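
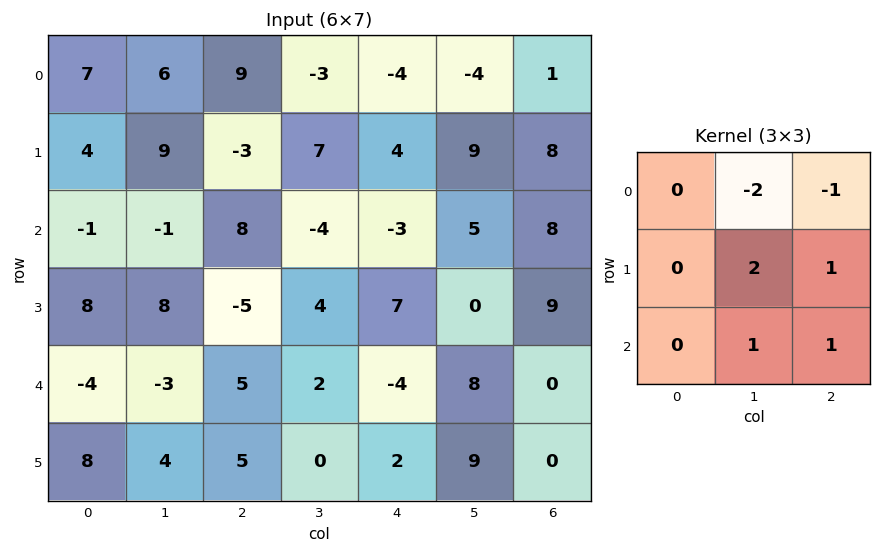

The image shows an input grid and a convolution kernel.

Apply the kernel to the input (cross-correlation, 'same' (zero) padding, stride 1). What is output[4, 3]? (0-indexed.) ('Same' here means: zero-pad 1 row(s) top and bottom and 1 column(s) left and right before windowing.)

-13

The receptive field on the zero-padded input at this output position is [-5 4 7 / 5 2 -4 / 5 0 2]. Elementwise product with the kernel and sum: 4·-2 + 7·-1 + 2·2 + -4·1 + 0·1 + 2·1.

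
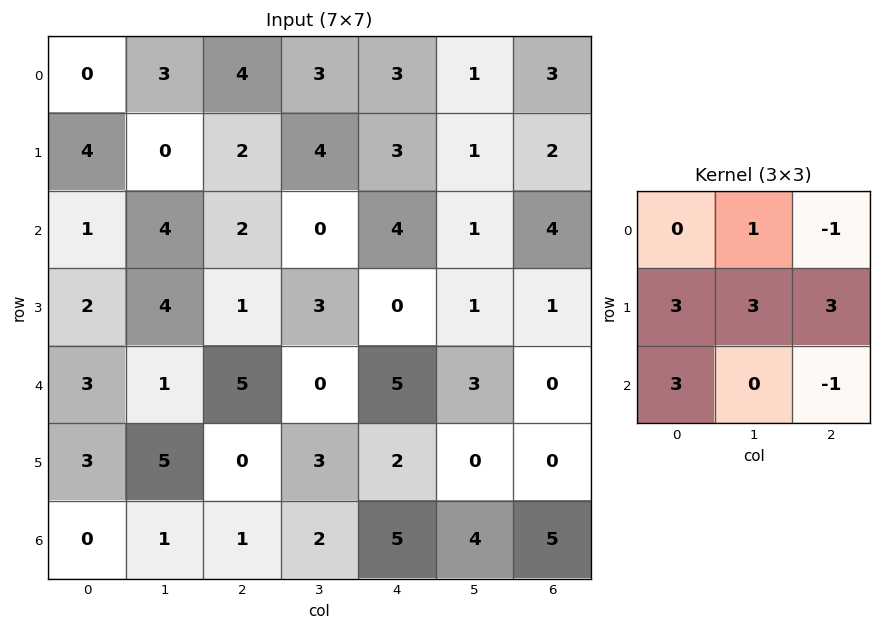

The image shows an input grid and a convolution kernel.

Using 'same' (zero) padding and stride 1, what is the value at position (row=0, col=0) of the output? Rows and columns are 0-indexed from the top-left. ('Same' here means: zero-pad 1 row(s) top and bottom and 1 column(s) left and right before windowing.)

9

The receptive field on the zero-padded input at this output position is [0 0 0 / 0 0 3 / 0 4 0]. Elementwise product with the kernel and sum: 0·1 + 0·-1 + 0·3 + 0·3 + 3·3 + 0·3 + 0·-1.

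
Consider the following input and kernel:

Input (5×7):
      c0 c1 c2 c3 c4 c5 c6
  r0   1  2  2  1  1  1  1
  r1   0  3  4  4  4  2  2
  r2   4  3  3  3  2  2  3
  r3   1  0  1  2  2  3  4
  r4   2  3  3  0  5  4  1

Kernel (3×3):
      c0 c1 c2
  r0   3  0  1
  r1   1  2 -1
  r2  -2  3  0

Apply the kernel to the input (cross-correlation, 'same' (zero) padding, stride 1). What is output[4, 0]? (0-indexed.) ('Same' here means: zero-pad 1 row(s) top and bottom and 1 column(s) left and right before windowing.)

The receptive field on the zero-padded input at this output position is [0 1 0 / 0 2 3 / 0 0 0]. Elementwise product with the kernel and sum: 0·3 + 0·1 + 0·1 + 2·2 + 3·-1 + 0·-2 + 0·3.

1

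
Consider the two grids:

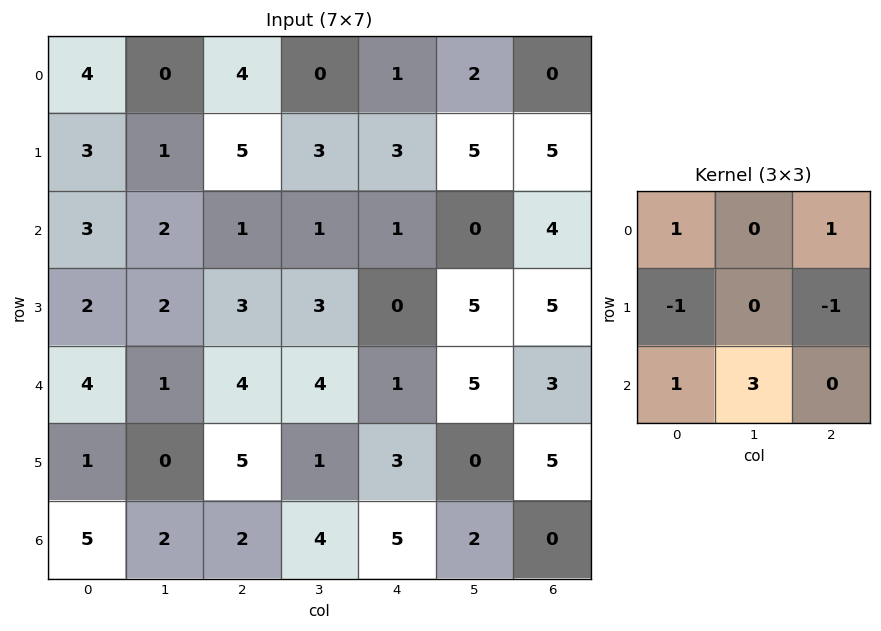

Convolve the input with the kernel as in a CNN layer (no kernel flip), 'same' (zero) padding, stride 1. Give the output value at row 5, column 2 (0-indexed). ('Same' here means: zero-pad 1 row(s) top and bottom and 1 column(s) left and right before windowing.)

The receptive field on the zero-padded input at this output position is [1 4 4 / 0 5 1 / 2 2 4]. Elementwise product with the kernel and sum: 1·1 + 4·1 + 0·-1 + 1·-1 + 2·1 + 2·3.

12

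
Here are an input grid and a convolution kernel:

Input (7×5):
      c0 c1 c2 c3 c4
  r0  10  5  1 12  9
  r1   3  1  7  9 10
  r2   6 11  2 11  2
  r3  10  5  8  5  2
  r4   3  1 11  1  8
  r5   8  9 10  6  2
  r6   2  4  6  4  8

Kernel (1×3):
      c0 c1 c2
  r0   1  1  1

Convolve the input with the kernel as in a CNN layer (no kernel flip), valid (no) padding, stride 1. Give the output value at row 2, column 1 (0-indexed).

The receptive field on the input at this output position is [11 2 11]. Elementwise product with the kernel and sum: 11·1 + 2·1 + 11·1.

24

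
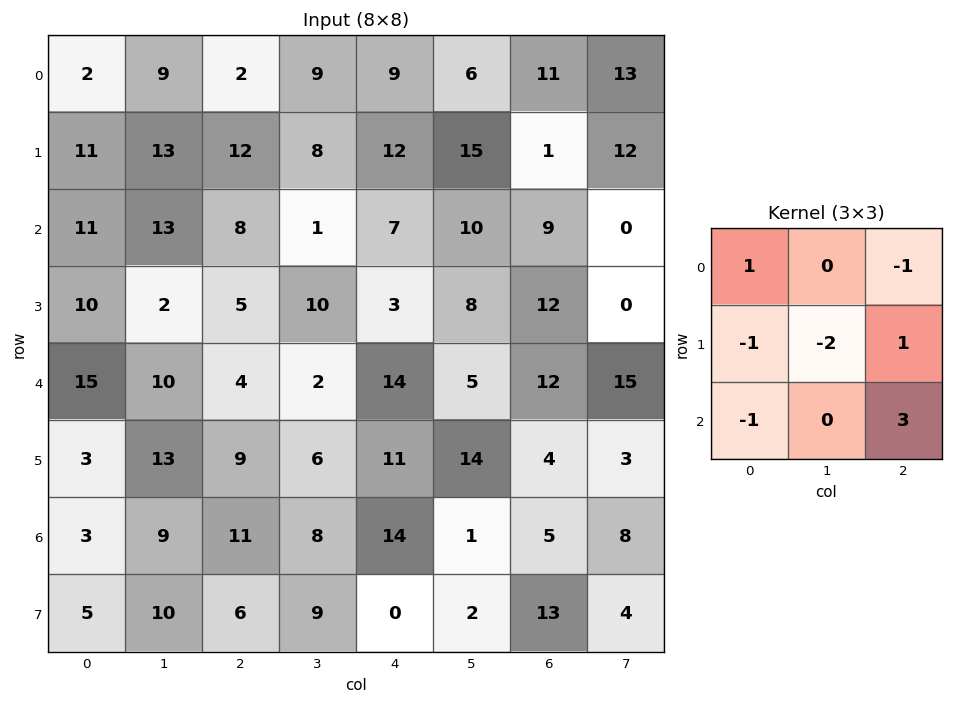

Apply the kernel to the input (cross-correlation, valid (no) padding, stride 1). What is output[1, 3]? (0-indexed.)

2

The receptive field on the input at this output position is [8 12 15 / 1 7 10 / 10 3 8]. Elementwise product with the kernel and sum: 8·1 + 15·-1 + 1·-1 + 7·-2 + 10·1 + 10·-1 + 8·3.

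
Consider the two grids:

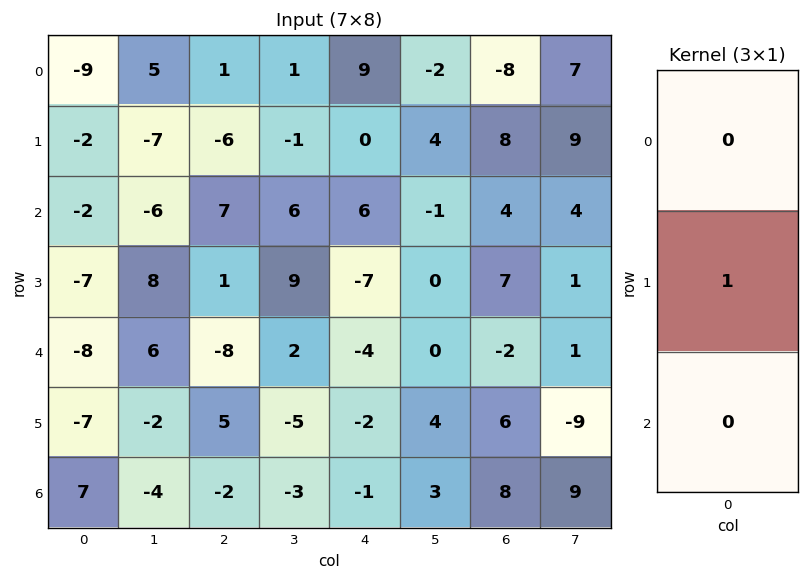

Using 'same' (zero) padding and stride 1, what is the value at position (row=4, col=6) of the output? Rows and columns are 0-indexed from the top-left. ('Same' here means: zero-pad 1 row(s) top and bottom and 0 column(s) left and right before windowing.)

-2

The receptive field on the zero-padded input at this output position is [7 / -2 / 6]. Elementwise product with the kernel and sum: -2·1.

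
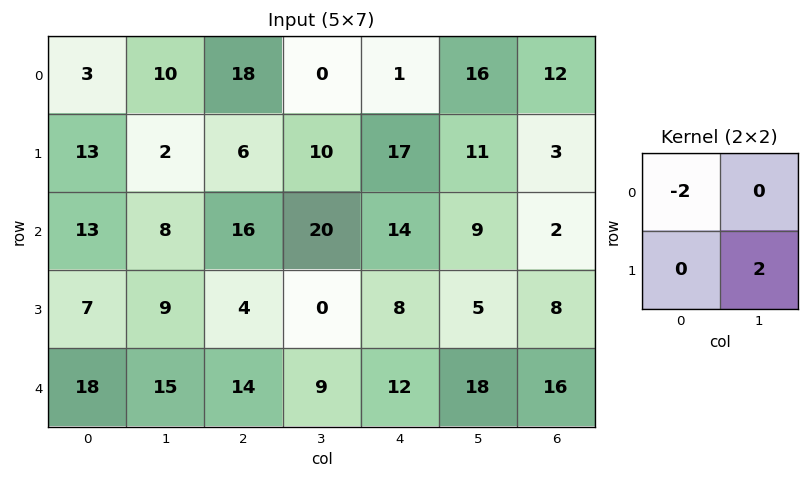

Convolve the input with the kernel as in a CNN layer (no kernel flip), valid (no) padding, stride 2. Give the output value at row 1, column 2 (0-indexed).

The receptive field on the input at this output position is [14 9 / 8 5]. Elementwise product with the kernel and sum: 14·-2 + 5·2.

-18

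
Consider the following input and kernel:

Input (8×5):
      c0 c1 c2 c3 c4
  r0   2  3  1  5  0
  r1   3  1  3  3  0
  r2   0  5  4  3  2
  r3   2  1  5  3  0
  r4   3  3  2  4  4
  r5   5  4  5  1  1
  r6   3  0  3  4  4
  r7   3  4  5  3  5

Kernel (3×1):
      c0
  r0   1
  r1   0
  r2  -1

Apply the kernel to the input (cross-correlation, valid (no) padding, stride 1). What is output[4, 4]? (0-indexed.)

The receptive field on the input at this output position is [4 / 1 / 4]. Elementwise product with the kernel and sum: 4·1 + 4·-1.

0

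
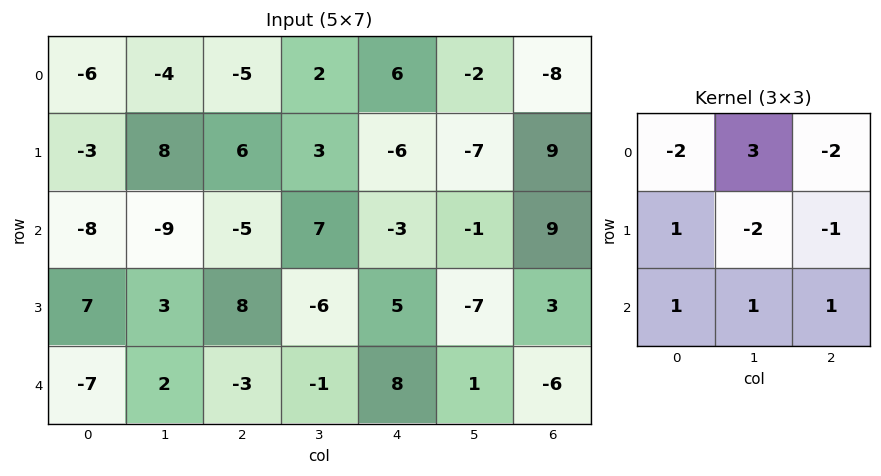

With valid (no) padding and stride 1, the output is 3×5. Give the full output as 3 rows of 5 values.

Output[0,0]: The receptive field on the input at this output position is [-6 -4 -5 / -3 8 6 / -8 -9 -5]. Elementwise product with the kernel and sum: -6·-2 + -4·3 + -5·-2 + -3·1 + 8·-2 + 6·-1 + -8·1 + -9·1 + -5·1.
Output[0,1]: The receptive field on the input at this output position is [-4 -5 2 / 8 6 3 / -9 -5 7]. Elementwise product with the kernel and sum: -4·-2 + -5·3 + 2·-2 + 8·1 + 6·-2 + 3·-1 + -9·1 + -5·1 + 7·1.

-37 -25 9 43 2
51 -5 0 -4 -36
-16 -20 56 -22 4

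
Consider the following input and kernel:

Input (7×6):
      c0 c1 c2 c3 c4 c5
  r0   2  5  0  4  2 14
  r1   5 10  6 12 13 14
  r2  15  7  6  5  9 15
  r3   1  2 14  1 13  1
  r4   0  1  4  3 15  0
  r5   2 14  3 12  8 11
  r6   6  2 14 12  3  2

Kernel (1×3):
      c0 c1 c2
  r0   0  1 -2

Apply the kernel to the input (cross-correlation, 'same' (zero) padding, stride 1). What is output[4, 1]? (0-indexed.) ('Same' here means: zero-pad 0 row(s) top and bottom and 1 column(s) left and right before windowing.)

-7

The receptive field on the zero-padded input at this output position is [0 1 4]. Elementwise product with the kernel and sum: 1·1 + 4·-2.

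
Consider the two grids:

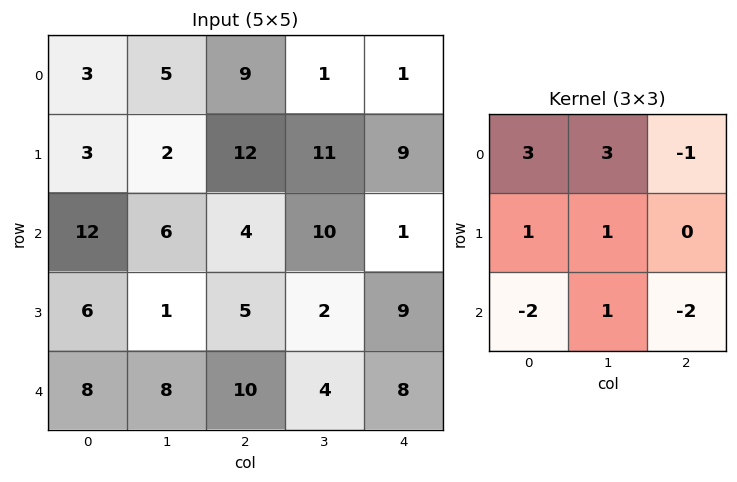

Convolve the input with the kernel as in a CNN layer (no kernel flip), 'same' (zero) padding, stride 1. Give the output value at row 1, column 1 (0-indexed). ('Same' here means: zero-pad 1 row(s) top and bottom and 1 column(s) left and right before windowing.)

-6

The receptive field on the zero-padded input at this output position is [3 5 9 / 3 2 12 / 12 6 4]. Elementwise product with the kernel and sum: 3·3 + 5·3 + 9·-1 + 3·1 + 2·1 + 12·-2 + 6·1 + 4·-2.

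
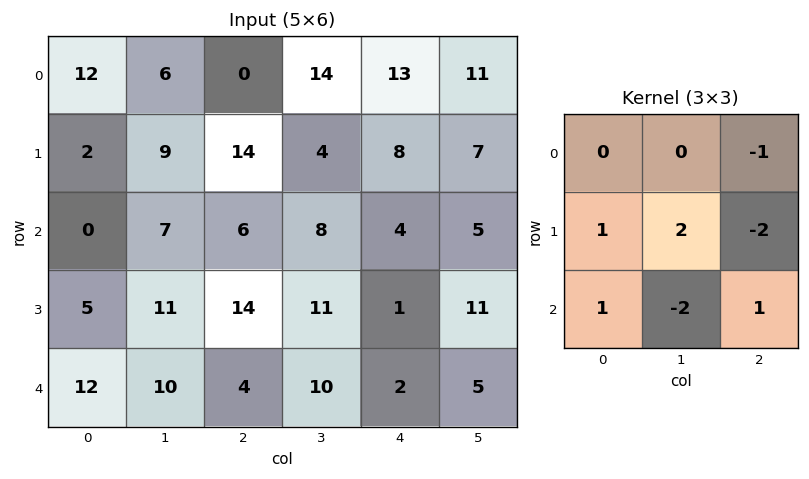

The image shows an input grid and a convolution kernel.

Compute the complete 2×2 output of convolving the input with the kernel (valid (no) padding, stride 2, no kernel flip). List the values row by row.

-16 -13
-11 16

Output[0,0]: The receptive field on the input at this output position is [12 6 0 / 2 9 14 / 0 7 6]. Elementwise product with the kernel and sum: 0·-1 + 2·1 + 9·2 + 14·-2 + 0·1 + 7·-2 + 6·1.
Output[0,1]: The receptive field on the input at this output position is [0 14 13 / 14 4 8 / 6 8 4]. Elementwise product with the kernel and sum: 13·-1 + 14·1 + 4·2 + 8·-2 + 6·1 + 8·-2 + 4·1.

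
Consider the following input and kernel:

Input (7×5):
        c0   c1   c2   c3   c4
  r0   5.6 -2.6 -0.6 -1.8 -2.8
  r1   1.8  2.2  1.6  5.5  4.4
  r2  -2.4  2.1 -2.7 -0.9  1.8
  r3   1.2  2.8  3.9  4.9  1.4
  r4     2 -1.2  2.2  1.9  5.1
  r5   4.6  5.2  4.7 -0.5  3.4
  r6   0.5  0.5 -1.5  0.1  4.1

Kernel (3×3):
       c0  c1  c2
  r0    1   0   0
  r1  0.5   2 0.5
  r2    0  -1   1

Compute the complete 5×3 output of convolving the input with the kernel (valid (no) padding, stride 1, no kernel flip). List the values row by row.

6.9 6.25 16.1
4.55 -1.6 -4.15
9.15 13.45 12.95
0.4 2.35 15.25
15.05 12.15 9.25

Output[0,0]: The receptive field on the input at this output position is [5.6 -2.6 -0.6 / 1.8 2.2 1.6 / -2.4 2.1 -2.7]. Elementwise product with the kernel and sum: 5.6·1 + 1.8·0.5 + 2.2·2 + 1.6·0.5 + 2.1·-1 + -2.7·1.
Output[0,1]: The receptive field on the input at this output position is [-2.6 -0.6 -1.8 / 2.2 1.6 5.5 / 2.1 -2.7 -0.9]. Elementwise product with the kernel and sum: -2.6·1 + 2.2·0.5 + 1.6·2 + 5.5·0.5 + -2.7·-1 + -0.9·1.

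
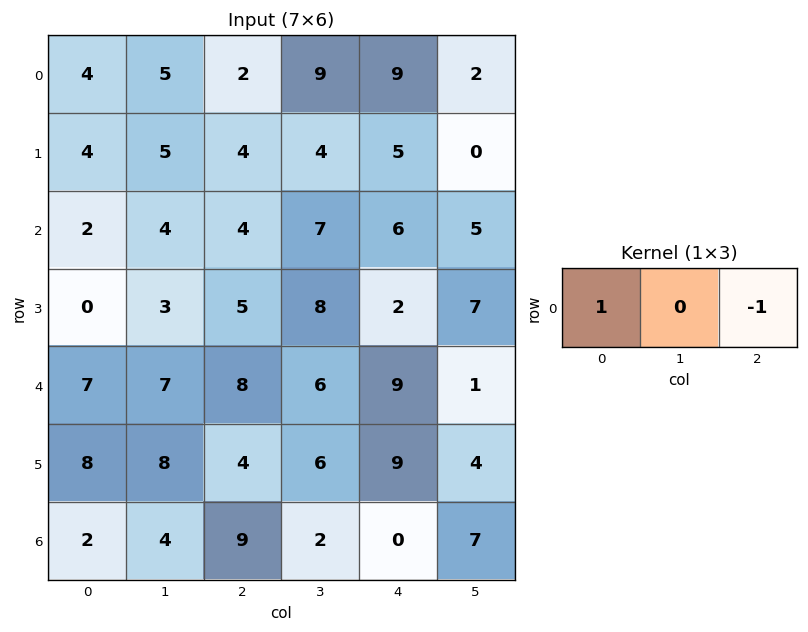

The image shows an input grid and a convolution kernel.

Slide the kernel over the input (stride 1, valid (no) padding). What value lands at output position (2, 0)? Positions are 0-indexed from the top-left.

The receptive field on the input at this output position is [2 4 4]. Elementwise product with the kernel and sum: 2·1 + 4·-1.

-2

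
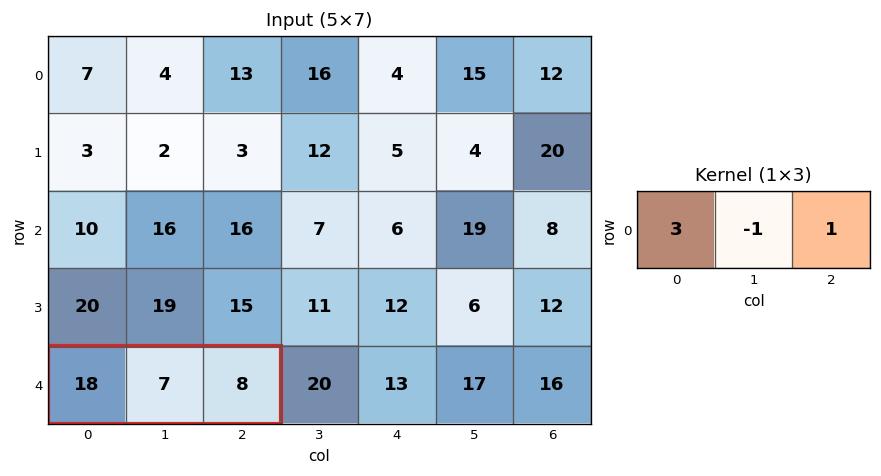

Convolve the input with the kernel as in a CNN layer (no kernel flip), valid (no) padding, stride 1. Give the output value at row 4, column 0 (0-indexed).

The receptive field on the input at this output position is [18 7 8]. Elementwise product with the kernel and sum: 18·3 + 7·-1 + 8·1.

55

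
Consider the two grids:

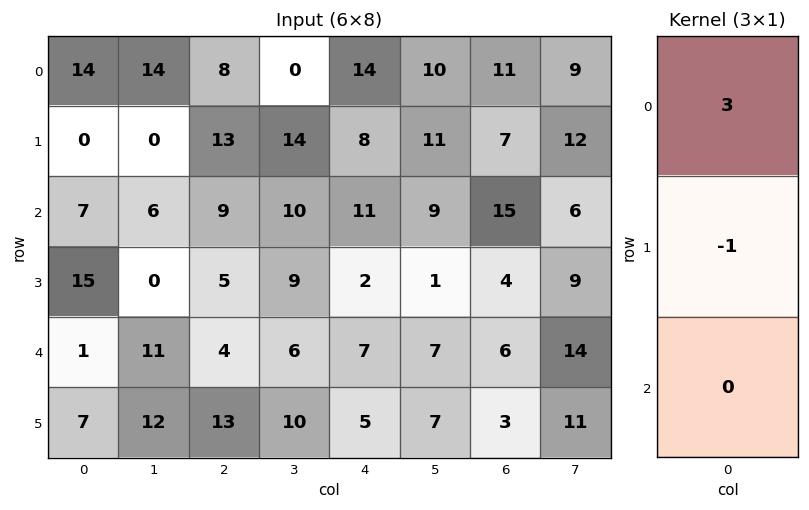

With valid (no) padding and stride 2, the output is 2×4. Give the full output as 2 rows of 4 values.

42 11 34 26
6 22 31 41

Output[0,0]: The receptive field on the input at this output position is [14 / 0 / 7]. Elementwise product with the kernel and sum: 14·3 + 0·-1.
Output[0,1]: The receptive field on the input at this output position is [8 / 13 / 9]. Elementwise product with the kernel and sum: 8·3 + 13·-1.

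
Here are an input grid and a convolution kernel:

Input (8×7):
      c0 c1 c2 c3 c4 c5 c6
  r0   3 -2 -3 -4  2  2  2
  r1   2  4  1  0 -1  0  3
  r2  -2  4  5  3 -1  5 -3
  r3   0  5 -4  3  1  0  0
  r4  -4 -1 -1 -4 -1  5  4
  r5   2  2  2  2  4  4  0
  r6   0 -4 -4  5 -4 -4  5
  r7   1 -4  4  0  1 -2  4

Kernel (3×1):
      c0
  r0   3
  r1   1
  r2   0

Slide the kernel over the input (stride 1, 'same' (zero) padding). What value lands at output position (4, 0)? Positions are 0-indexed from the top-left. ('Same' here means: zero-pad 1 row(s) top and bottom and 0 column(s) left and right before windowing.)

The receptive field on the zero-padded input at this output position is [0 / -4 / 2]. Elementwise product with the kernel and sum: 0·3 + -4·1.

-4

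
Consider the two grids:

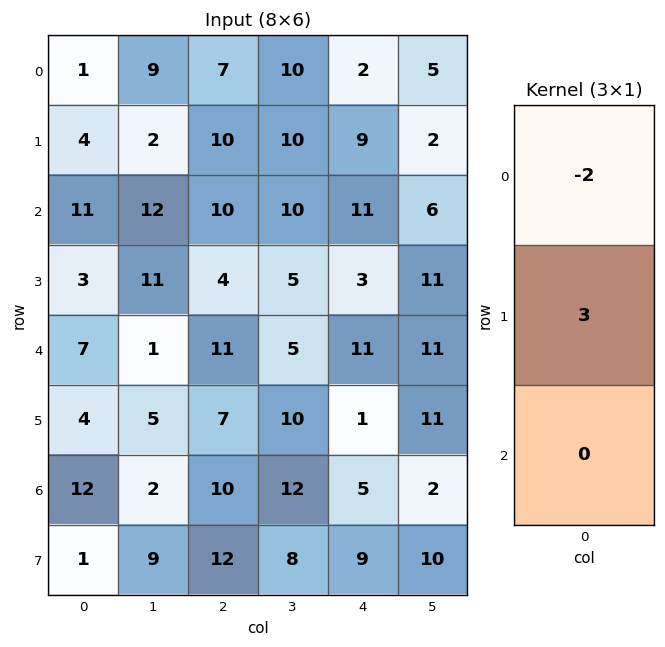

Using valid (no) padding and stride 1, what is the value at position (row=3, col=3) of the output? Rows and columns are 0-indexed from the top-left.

The receptive field on the input at this output position is [5 / 5 / 10]. Elementwise product with the kernel and sum: 5·-2 + 5·3.

5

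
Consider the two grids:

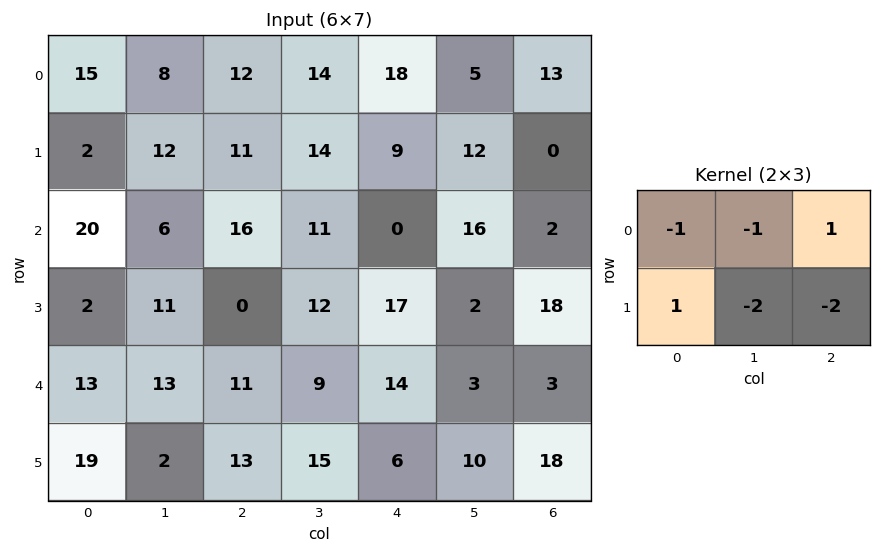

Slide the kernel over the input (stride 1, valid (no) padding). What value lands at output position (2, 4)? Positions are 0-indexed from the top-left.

The receptive field on the input at this output position is [0 16 2 / 17 2 18]. Elementwise product with the kernel and sum: 0·-1 + 16·-1 + 2·1 + 17·1 + 2·-2 + 18·-2.

-37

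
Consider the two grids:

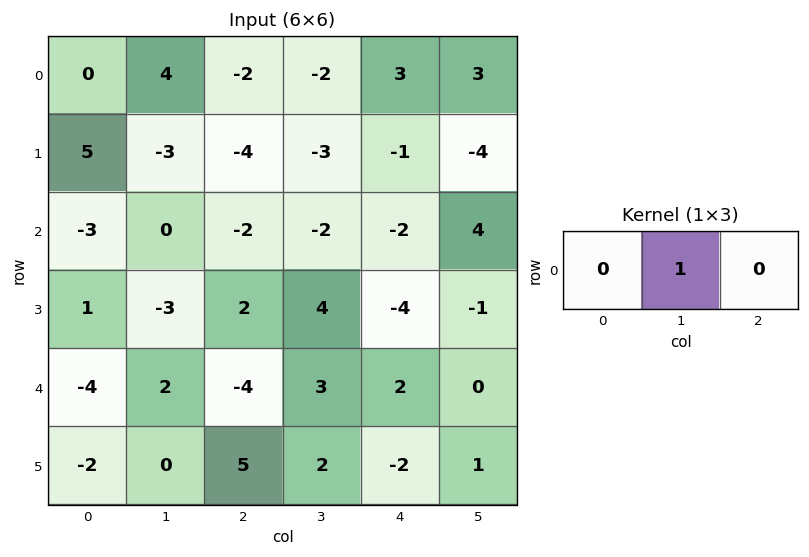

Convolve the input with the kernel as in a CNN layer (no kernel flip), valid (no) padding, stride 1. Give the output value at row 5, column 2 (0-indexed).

2

The receptive field on the input at this output position is [5 2 -2]. Elementwise product with the kernel and sum: 2·1.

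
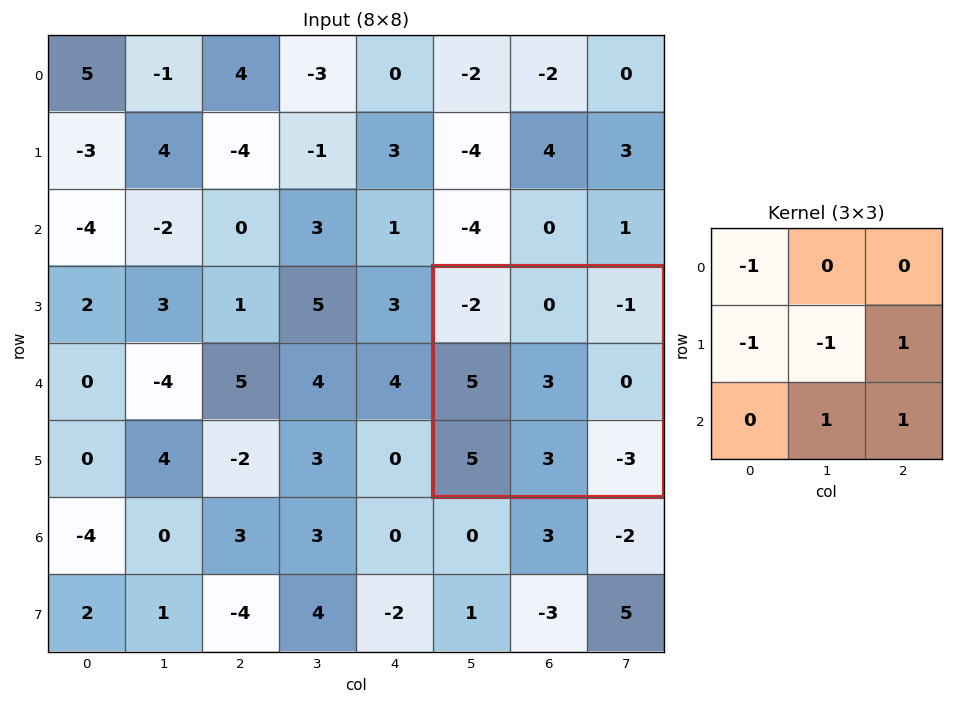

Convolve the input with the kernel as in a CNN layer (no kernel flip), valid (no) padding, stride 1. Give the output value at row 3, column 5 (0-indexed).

-6

The receptive field on the input at this output position is [-2 0 -1 / 5 3 0 / 5 3 -3]. Elementwise product with the kernel and sum: -2·-1 + 5·-1 + 3·-1 + 0·1 + 3·1 + -3·1.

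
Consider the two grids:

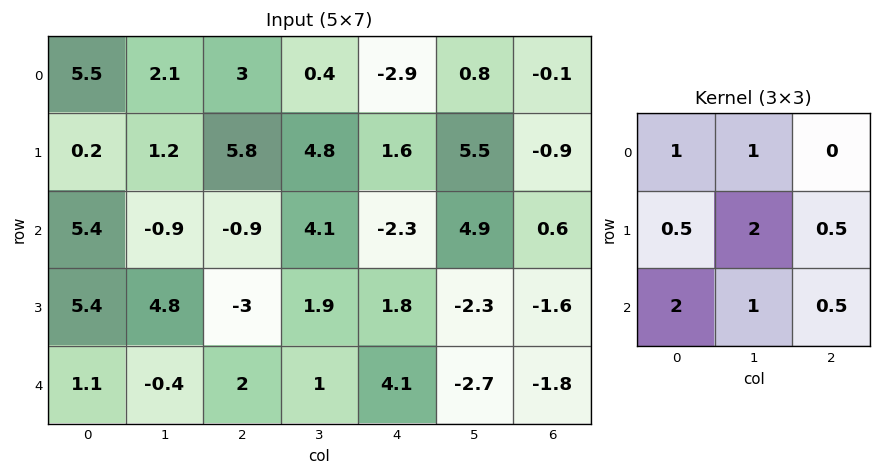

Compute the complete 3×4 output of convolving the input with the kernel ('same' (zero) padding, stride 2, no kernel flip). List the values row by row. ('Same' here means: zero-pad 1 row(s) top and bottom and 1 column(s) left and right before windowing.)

12.85 17.85 8.75 10.3
18.35 14.35 10.75 2.05
7.4 6.1 11.05 -8.85

Output[0,0]: The receptive field on the zero-padded input at this output position is [0 0 0 / 0 5.5 2.1 / 0 0.2 1.2]. Elementwise product with the kernel and sum: 0·1 + 0·1 + 0·0.5 + 5.5·2 + 2.1·0.5 + 0·2 + 0.2·1 + 1.2·0.5.
Output[0,1]: The receptive field on the zero-padded input at this output position is [0 0 0 / 2.1 3 0.4 / 1.2 5.8 4.8]. Elementwise product with the kernel and sum: 0·1 + 0·1 + 2.1·0.5 + 3·2 + 0.4·0.5 + 1.2·2 + 5.8·1 + 4.8·0.5.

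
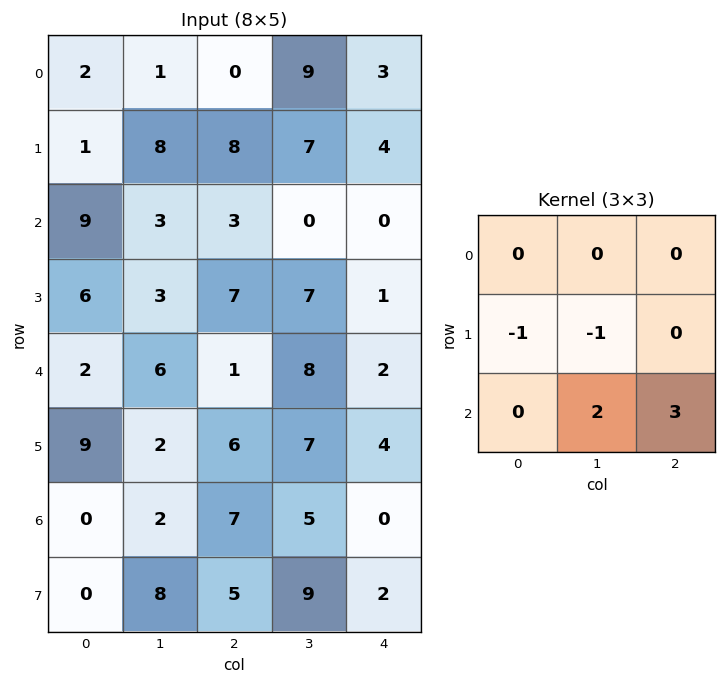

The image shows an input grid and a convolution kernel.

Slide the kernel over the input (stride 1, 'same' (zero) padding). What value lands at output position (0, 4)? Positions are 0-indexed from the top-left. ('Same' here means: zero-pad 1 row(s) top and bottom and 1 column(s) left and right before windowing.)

-4

The receptive field on the zero-padded input at this output position is [0 0 0 / 9 3 0 / 7 4 0]. Elementwise product with the kernel and sum: 9·-1 + 3·-1 + 4·2 + 0·3.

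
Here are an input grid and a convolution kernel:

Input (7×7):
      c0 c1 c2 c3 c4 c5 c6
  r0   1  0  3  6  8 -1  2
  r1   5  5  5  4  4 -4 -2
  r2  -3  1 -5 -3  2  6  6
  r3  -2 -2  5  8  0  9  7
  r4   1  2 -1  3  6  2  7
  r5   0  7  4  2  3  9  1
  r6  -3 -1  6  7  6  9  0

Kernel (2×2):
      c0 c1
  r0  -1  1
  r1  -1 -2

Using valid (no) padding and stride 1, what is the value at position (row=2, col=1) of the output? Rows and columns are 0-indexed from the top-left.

-14

The receptive field on the input at this output position is [1 -5 / -2 5]. Elementwise product with the kernel and sum: 1·-1 + -5·1 + -2·-1 + 5·-2.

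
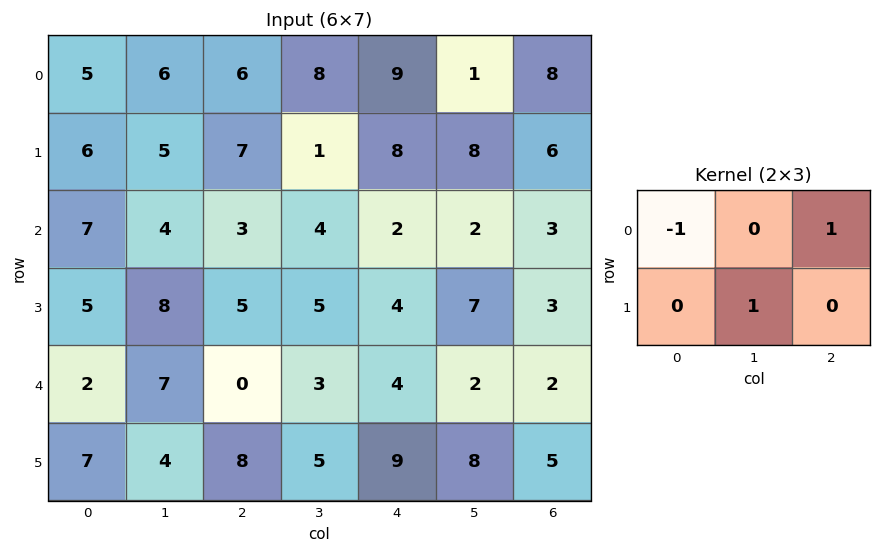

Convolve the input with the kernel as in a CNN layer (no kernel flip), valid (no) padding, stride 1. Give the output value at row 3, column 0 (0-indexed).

The receptive field on the input at this output position is [5 8 5 / 2 7 0]. Elementwise product with the kernel and sum: 5·-1 + 5·1 + 7·1.

7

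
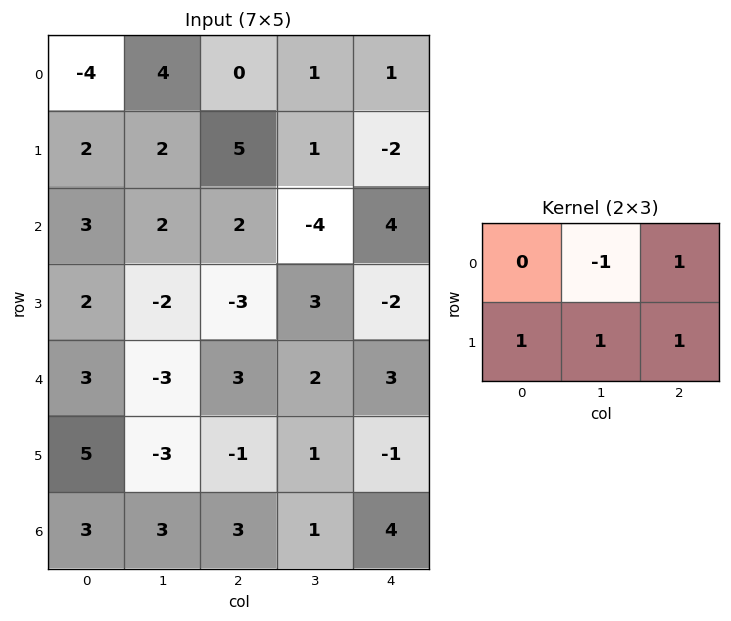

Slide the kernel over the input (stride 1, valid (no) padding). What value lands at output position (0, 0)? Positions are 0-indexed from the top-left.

The receptive field on the input at this output position is [-4 4 0 / 2 2 5]. Elementwise product with the kernel and sum: 4·-1 + 0·1 + 2·1 + 2·1 + 5·1.

5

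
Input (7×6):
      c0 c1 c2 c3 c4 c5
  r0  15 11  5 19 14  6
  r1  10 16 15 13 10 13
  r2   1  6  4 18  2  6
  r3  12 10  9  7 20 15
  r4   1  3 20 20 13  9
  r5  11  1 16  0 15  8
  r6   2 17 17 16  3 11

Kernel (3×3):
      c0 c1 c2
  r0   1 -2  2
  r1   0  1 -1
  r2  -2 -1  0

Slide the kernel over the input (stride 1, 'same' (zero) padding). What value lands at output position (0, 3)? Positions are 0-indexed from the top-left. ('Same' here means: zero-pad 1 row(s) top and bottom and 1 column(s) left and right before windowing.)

The receptive field on the zero-padded input at this output position is [0 0 0 / 5 19 14 / 15 13 10]. Elementwise product with the kernel and sum: 0·1 + 0·-2 + 0·2 + 19·1 + 14·-1 + 15·-2 + 13·-1.

-38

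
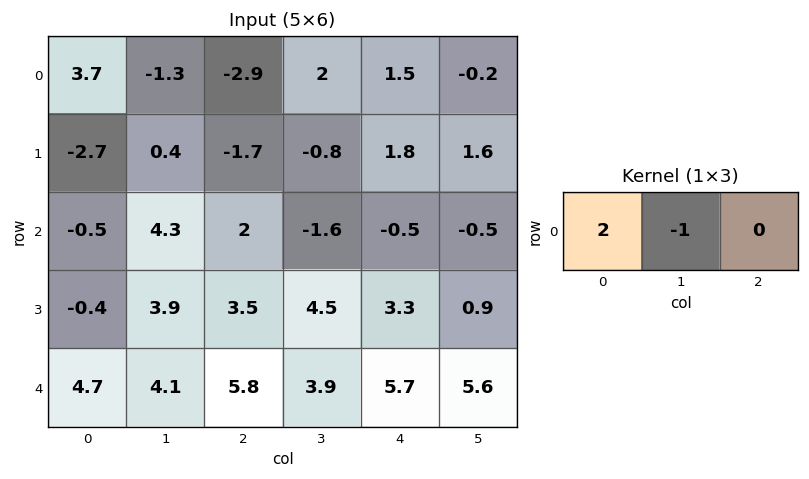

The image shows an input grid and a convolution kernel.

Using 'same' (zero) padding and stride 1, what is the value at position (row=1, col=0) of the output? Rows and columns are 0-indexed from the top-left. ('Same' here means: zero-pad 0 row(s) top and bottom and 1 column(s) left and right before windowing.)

The receptive field on the zero-padded input at this output position is [0 -2.7 0.4]. Elementwise product with the kernel and sum: 0·2 + -2.7·-1.

2.7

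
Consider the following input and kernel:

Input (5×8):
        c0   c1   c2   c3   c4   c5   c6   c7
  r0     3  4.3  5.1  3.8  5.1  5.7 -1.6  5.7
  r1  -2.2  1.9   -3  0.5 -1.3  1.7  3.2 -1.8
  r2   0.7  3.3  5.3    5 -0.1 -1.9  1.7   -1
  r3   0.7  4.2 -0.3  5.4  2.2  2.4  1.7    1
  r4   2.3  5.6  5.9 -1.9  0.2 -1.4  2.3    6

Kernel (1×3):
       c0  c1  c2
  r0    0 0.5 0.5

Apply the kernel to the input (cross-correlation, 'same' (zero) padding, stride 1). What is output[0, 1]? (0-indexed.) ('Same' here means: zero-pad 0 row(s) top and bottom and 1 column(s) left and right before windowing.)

The receptive field on the zero-padded input at this output position is [3 4.3 5.1]. Elementwise product with the kernel and sum: 4.3·0.5 + 5.1·0.5.

4.7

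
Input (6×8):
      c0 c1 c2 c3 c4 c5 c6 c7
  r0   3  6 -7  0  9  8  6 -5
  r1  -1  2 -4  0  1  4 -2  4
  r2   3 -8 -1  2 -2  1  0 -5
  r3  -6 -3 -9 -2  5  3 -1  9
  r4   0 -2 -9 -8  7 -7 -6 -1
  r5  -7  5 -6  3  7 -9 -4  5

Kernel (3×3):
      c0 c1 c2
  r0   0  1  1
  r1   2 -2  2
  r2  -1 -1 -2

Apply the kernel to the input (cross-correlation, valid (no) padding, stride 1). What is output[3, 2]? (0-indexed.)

4

The receptive field on the input at this output position is [-9 -2 5 / -9 -8 7 / -6 3 7]. Elementwise product with the kernel and sum: -2·1 + 5·1 + -9·2 + -8·-2 + 7·2 + -6·-1 + 3·-1 + 7·-2.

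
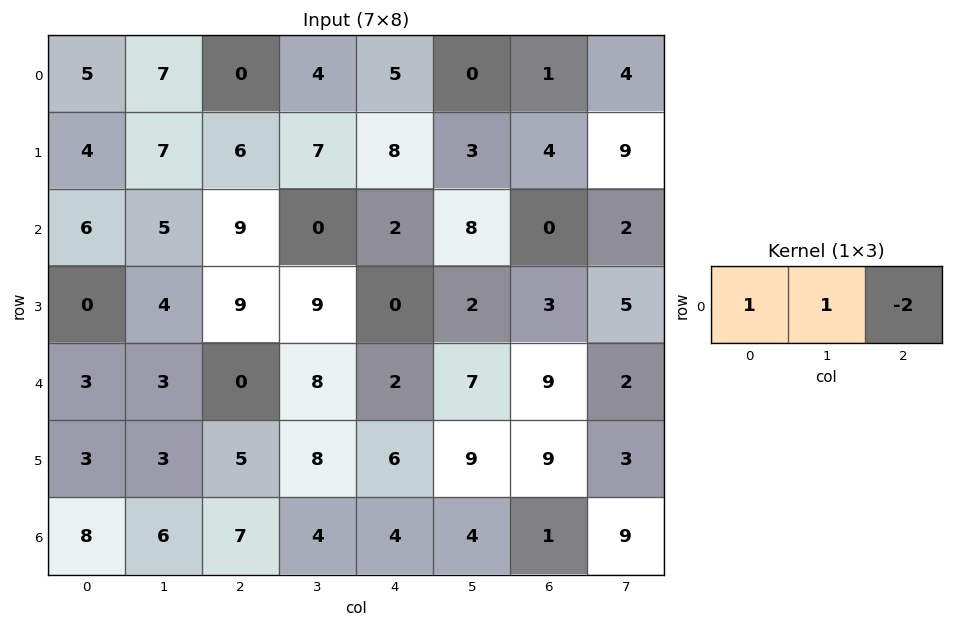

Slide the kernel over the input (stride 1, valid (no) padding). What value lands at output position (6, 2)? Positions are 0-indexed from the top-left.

The receptive field on the input at this output position is [7 4 4]. Elementwise product with the kernel and sum: 7·1 + 4·1 + 4·-2.

3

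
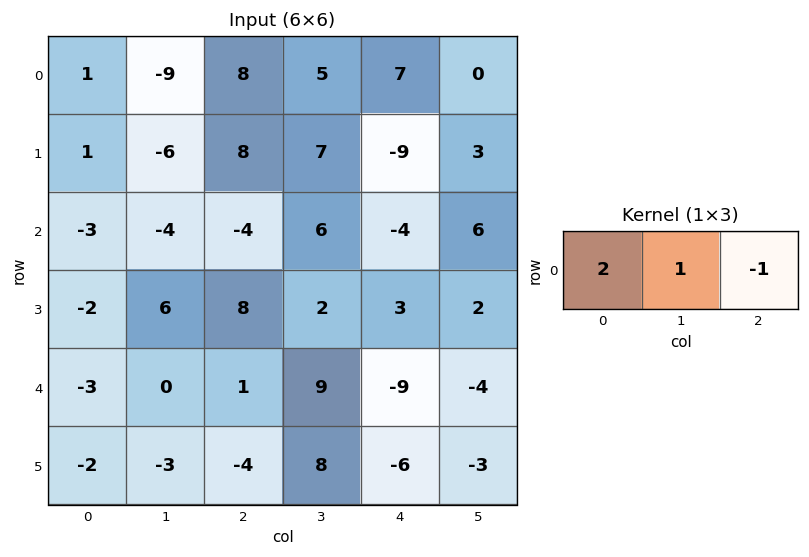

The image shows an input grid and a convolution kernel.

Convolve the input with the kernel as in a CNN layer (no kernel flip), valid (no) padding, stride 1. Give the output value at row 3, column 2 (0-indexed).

The receptive field on the input at this output position is [8 2 3]. Elementwise product with the kernel and sum: 8·2 + 2·1 + 3·-1.

15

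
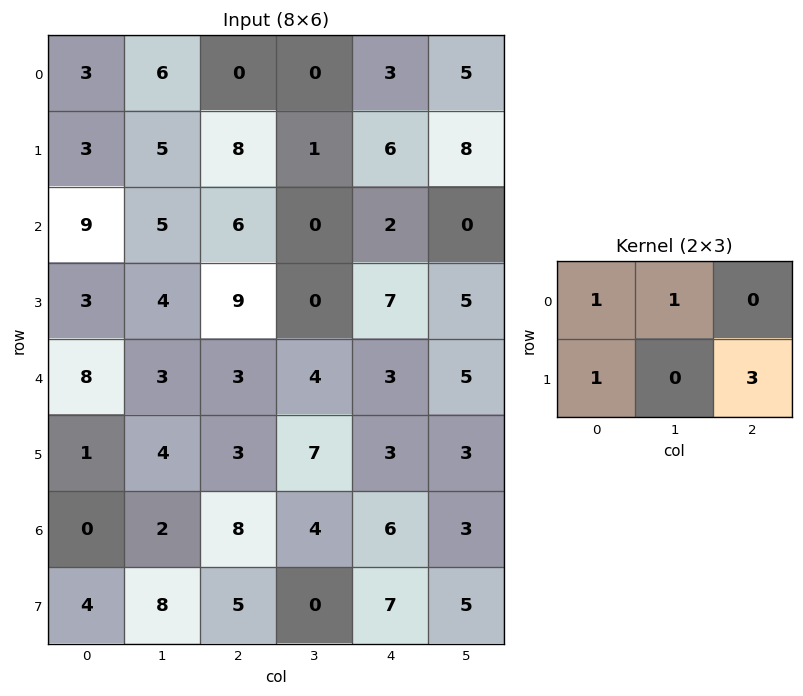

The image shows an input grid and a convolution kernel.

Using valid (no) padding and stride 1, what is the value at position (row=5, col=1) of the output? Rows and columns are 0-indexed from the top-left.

21

The receptive field on the input at this output position is [4 3 7 / 2 8 4]. Elementwise product with the kernel and sum: 4·1 + 3·1 + 2·1 + 4·3.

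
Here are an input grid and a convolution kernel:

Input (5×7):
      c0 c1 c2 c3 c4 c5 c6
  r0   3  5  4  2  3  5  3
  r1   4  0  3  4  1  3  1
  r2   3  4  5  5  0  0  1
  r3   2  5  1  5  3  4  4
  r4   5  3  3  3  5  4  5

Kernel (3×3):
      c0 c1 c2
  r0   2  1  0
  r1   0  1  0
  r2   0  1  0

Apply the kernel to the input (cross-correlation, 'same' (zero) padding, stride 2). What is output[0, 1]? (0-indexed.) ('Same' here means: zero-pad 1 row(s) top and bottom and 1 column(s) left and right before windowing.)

7

The receptive field on the zero-padded input at this output position is [0 0 0 / 5 4 2 / 0 3 4]. Elementwise product with the kernel and sum: 0·2 + 0·1 + 4·1 + 3·1.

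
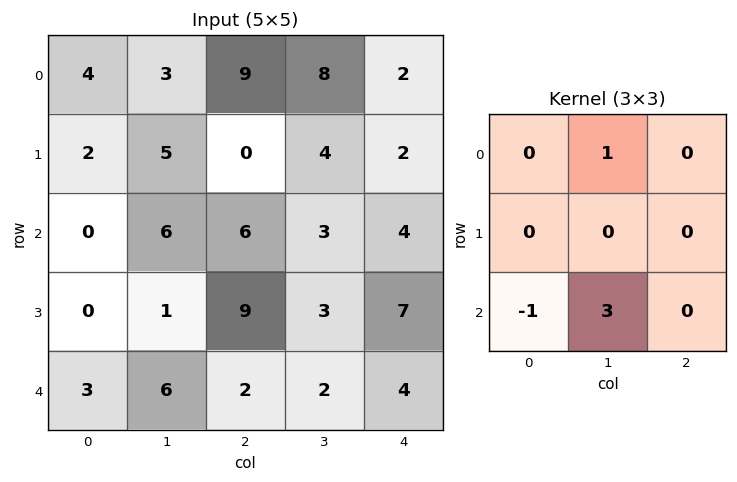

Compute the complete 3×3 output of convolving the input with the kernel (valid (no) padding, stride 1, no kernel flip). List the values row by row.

Output[0,0]: The receptive field on the input at this output position is [4 3 9 / 2 5 0 / 0 6 6]. Elementwise product with the kernel and sum: 3·1 + 0·-1 + 6·3.

21 21 11
8 26 4
21 6 7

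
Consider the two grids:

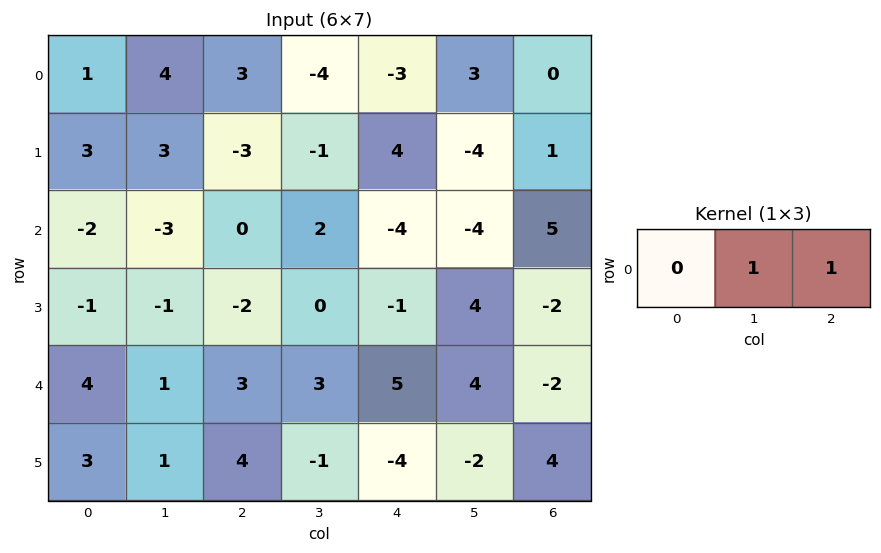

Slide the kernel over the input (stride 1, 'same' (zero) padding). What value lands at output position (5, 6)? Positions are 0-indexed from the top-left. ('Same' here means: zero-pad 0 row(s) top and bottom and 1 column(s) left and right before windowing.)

The receptive field on the zero-padded input at this output position is [-2 4 0]. Elementwise product with the kernel and sum: 4·1 + 0·1.

4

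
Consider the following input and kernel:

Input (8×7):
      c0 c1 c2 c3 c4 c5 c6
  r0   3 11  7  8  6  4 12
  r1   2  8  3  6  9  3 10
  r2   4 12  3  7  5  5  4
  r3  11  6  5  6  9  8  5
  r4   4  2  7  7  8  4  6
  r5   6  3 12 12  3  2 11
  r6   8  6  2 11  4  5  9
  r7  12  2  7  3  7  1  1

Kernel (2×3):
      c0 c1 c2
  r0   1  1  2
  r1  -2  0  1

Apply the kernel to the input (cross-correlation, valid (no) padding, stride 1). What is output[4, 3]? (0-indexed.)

The receptive field on the input at this output position is [7 8 4 / 12 3 2]. Elementwise product with the kernel and sum: 7·1 + 8·1 + 4·2 + 12·-2 + 2·1.

1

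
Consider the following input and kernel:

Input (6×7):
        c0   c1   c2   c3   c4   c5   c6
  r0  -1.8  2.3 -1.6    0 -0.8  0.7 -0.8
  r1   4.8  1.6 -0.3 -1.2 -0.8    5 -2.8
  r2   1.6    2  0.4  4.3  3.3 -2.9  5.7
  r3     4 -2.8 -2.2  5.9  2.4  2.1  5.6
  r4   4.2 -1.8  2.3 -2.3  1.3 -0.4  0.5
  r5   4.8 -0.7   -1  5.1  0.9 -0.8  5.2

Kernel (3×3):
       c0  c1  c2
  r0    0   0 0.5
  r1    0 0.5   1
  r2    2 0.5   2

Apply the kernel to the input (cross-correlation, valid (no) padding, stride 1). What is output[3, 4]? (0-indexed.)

The receptive field on the input at this output position is [2.4 2.1 5.6 / 1.3 -0.4 0.5 / 0.9 -0.8 5.2]. Elementwise product with the kernel and sum: 5.6·0.5 + -0.4·0.5 + 0.5·1 + 0.9·2 + -0.8·0.5 + 5.2·2.

14.9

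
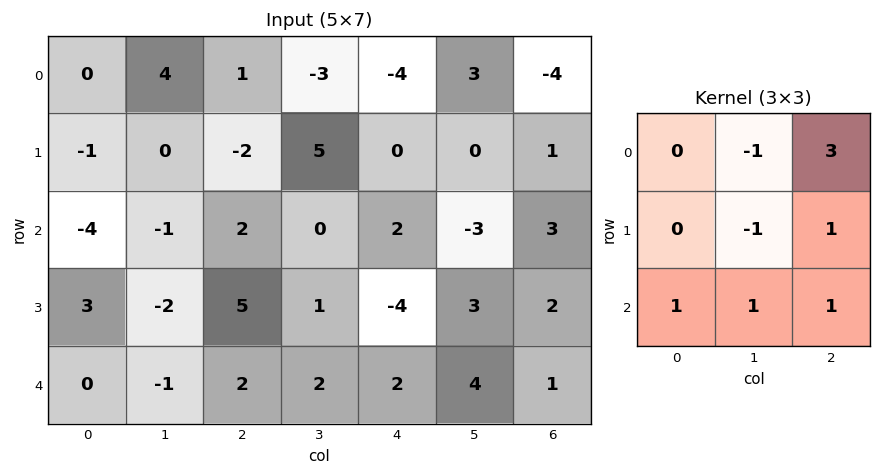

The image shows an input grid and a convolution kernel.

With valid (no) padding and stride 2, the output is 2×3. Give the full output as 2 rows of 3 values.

-6 -10 -12
15 7 18

Output[0,0]: The receptive field on the input at this output position is [0 4 1 / -1 0 -2 / -4 -1 2]. Elementwise product with the kernel and sum: 4·-1 + 1·3 + 0·-1 + -2·1 + -4·1 + -1·1 + 2·1.
Output[0,1]: The receptive field on the input at this output position is [1 -3 -4 / -2 5 0 / 2 0 2]. Elementwise product with the kernel and sum: -3·-1 + -4·3 + 5·-1 + 0·1 + 2·1 + 0·1 + 2·1.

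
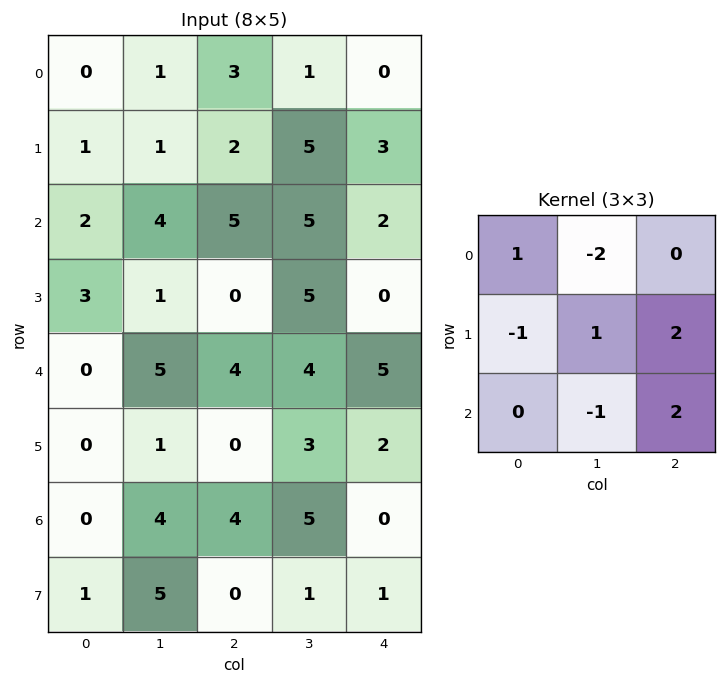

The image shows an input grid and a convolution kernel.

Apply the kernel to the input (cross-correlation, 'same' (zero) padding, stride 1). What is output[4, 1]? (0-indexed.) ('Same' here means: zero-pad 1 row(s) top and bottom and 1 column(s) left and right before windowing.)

The receptive field on the zero-padded input at this output position is [3 1 0 / 0 5 4 / 0 1 0]. Elementwise product with the kernel and sum: 3·1 + 1·-2 + 0·-1 + 5·1 + 4·2 + 1·-1 + 0·2.

13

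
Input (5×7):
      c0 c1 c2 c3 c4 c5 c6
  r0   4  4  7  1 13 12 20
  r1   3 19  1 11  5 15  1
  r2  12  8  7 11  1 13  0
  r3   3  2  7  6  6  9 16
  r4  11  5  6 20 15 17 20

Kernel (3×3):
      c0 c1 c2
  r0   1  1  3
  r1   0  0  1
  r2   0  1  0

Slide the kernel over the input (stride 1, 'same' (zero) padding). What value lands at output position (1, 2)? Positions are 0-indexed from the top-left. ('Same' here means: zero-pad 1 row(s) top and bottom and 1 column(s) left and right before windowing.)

The receptive field on the zero-padded input at this output position is [4 7 1 / 19 1 11 / 8 7 11]. Elementwise product with the kernel and sum: 4·1 + 7·1 + 1·3 + 11·1 + 7·1.

32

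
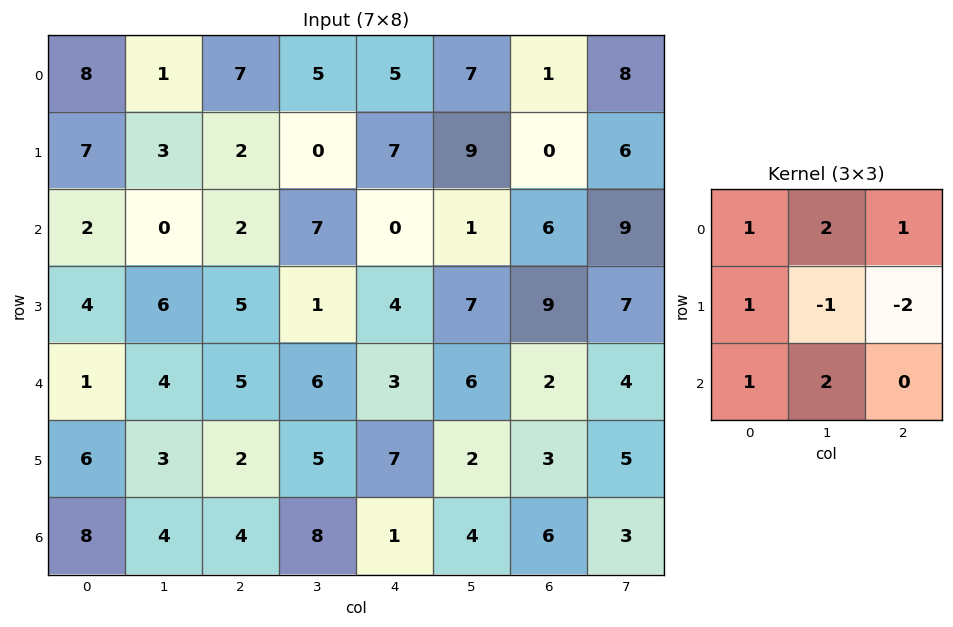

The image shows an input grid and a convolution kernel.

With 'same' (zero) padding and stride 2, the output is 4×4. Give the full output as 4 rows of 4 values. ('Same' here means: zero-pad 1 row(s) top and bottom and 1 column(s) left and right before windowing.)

Output[0,0]: The receptive field on the zero-padded input at this output position is [0 0 0 / 0 8 1 / 0 7 3]. Elementwise product with the kernel and sum: 0·1 + 0·2 + 0·1 + 0·1 + 8·-1 + 1·-2 + 0·1 + 7·2.

4 -9 0 -1
23 7 37 17
17 11 26 36
-1 -4 20 5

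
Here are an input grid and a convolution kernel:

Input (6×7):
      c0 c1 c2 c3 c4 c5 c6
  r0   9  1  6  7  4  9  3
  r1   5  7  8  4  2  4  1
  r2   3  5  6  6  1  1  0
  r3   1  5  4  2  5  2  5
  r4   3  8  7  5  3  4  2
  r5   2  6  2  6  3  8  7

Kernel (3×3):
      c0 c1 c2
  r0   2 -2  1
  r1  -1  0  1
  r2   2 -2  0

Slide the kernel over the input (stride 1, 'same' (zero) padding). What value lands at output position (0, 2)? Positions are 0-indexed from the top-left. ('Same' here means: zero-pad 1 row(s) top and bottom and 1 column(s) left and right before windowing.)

4

The receptive field on the zero-padded input at this output position is [0 0 0 / 1 6 7 / 7 8 4]. Elementwise product with the kernel and sum: 0·2 + 0·-2 + 0·1 + 1·-1 + 7·1 + 7·2 + 8·-2.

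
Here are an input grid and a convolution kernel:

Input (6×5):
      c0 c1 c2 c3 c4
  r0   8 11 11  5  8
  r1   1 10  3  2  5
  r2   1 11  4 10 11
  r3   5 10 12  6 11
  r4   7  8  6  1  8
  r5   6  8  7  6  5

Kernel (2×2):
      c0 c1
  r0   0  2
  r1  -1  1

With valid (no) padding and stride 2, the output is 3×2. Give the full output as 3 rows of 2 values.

31 9
27 14
18 1

Output[0,0]: The receptive field on the input at this output position is [8 11 / 1 10]. Elementwise product with the kernel and sum: 11·2 + 1·-1 + 10·1.
Output[0,1]: The receptive field on the input at this output position is [11 5 / 3 2]. Elementwise product with the kernel and sum: 5·2 + 3·-1 + 2·1.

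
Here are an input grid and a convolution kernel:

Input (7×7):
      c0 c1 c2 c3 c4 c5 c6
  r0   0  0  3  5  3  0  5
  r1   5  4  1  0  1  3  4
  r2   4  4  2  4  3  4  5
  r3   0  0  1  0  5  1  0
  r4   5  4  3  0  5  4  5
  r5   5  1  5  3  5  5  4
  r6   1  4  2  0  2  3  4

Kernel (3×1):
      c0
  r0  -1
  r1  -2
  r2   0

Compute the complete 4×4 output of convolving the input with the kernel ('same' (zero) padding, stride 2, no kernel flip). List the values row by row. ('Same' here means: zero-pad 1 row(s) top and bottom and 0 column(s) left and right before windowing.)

Output[0,0]: The receptive field on the zero-padded input at this output position is [0 / 0 / 5]. Elementwise product with the kernel and sum: 0·-1 + 0·-2.

0 -6 -6 -10
-13 -5 -7 -14
-10 -7 -15 -10
-7 -9 -9 -12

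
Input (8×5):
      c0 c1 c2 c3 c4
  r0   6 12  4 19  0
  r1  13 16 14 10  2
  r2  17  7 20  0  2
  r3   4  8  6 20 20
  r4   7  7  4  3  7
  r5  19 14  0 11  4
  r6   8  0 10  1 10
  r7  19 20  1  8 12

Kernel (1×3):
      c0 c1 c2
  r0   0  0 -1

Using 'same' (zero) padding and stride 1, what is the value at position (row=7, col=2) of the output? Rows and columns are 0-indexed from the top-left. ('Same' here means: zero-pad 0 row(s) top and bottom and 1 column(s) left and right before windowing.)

-8

The receptive field on the zero-padded input at this output position is [20 1 8]. Elementwise product with the kernel and sum: 8·-1.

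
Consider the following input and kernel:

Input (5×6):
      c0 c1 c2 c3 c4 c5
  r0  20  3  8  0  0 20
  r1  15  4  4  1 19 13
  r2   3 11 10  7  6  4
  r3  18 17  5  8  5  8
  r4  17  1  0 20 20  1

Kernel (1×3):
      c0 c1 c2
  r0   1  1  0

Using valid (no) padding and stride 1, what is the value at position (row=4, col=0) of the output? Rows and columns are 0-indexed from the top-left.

The receptive field on the input at this output position is [17 1 0]. Elementwise product with the kernel and sum: 17·1 + 1·1.

18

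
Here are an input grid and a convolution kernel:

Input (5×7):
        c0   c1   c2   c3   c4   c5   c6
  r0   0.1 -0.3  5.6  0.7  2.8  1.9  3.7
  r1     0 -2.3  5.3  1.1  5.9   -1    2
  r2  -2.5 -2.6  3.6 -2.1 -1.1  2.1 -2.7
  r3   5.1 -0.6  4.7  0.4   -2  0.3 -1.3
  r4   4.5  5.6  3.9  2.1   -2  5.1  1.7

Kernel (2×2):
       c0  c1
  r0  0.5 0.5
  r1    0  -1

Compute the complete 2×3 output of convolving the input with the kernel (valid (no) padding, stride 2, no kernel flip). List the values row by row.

2.2 2.05 3.35
-1.95 0.35 0.2

Output[0,0]: The receptive field on the input at this output position is [0.1 -0.3 / 0 -2.3]. Elementwise product with the kernel and sum: 0.1·0.5 + -0.3·0.5 + -2.3·-1.
Output[0,1]: The receptive field on the input at this output position is [5.6 0.7 / 5.3 1.1]. Elementwise product with the kernel and sum: 5.6·0.5 + 0.7·0.5 + 1.1·-1.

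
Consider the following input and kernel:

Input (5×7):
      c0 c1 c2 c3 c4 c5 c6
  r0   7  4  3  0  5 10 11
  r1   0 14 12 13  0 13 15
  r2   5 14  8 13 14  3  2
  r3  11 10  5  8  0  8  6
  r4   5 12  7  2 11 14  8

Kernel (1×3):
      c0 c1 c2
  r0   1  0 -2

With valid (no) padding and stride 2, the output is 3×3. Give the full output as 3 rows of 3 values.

Output[0,0]: The receptive field on the input at this output position is [7 4 3]. Elementwise product with the kernel and sum: 7·1 + 3·-2.

1 -7 -17
-11 -20 10
-9 -15 -5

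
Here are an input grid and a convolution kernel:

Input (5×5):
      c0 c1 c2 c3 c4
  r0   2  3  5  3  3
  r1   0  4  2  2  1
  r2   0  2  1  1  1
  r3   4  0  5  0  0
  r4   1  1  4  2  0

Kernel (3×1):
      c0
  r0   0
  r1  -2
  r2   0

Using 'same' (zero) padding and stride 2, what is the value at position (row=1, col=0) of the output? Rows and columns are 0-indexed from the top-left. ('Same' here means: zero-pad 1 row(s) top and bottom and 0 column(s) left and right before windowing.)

0

The receptive field on the zero-padded input at this output position is [0 / 0 / 4]. Elementwise product with the kernel and sum: 0·-2.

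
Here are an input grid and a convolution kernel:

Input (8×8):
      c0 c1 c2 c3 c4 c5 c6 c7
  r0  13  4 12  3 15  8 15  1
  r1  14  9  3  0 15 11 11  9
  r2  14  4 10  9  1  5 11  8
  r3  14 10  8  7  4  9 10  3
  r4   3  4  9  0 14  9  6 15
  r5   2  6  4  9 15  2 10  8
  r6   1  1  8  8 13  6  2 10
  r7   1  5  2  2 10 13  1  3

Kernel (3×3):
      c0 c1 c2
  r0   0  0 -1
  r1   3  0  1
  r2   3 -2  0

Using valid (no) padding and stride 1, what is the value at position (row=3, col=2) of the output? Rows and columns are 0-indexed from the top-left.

31

The receptive field on the input at this output position is [8 7 4 / 9 0 14 / 4 9 15]. Elementwise product with the kernel and sum: 4·-1 + 9·3 + 14·1 + 4·3 + 9·-2.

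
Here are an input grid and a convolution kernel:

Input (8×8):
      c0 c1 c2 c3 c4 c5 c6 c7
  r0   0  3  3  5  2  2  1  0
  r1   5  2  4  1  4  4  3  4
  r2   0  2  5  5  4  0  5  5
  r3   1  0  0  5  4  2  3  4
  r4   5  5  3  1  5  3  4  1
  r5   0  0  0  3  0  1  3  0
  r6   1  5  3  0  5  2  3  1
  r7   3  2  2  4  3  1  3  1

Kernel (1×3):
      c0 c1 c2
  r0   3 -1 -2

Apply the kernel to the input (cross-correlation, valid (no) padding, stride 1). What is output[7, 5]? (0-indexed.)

The receptive field on the input at this output position is [1 3 1]. Elementwise product with the kernel and sum: 1·3 + 3·-1 + 1·-2.

-2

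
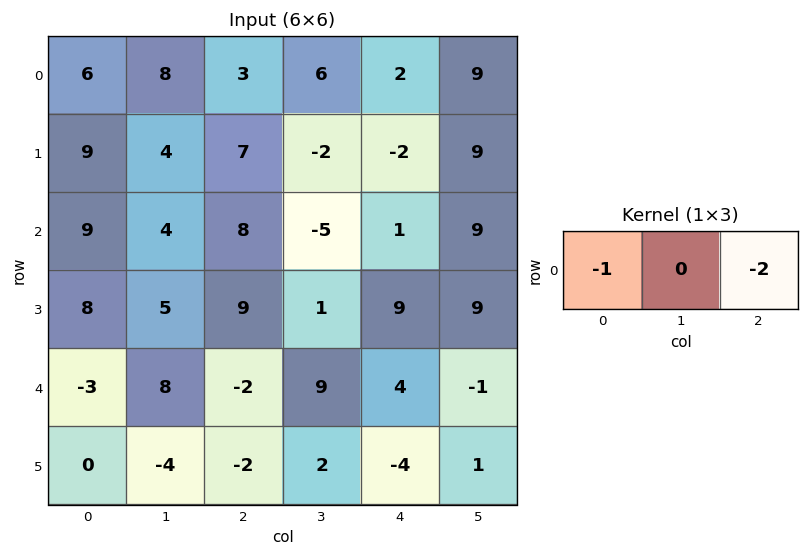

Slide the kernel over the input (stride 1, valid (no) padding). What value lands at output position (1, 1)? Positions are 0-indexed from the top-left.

0

The receptive field on the input at this output position is [4 7 -2]. Elementwise product with the kernel and sum: 4·-1 + -2·-2.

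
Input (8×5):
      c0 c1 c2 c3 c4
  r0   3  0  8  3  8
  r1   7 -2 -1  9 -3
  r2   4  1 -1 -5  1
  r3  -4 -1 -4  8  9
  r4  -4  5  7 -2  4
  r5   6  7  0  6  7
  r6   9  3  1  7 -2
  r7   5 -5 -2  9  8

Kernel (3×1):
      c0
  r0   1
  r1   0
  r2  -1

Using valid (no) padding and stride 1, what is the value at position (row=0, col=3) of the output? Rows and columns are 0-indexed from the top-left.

8

The receptive field on the input at this output position is [3 / 9 / -5]. Elementwise product with the kernel and sum: 3·1 + -5·-1.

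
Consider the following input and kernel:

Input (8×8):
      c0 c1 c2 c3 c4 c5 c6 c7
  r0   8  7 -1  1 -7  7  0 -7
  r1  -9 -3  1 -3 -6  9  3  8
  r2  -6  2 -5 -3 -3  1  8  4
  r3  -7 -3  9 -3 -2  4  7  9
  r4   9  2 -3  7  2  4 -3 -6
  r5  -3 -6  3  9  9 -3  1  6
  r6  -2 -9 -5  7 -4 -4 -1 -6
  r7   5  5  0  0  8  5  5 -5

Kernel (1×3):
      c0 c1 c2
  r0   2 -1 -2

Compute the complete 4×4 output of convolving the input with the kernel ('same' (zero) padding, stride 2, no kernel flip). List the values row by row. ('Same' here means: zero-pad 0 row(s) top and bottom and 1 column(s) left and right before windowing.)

-22 13 -5 28
2 15 -5 -14
-13 -7 4 23
20 -27 26 5

Output[0,0]: The receptive field on the zero-padded input at this output position is [0 8 7]. Elementwise product with the kernel and sum: 0·2 + 8·-1 + 7·-2.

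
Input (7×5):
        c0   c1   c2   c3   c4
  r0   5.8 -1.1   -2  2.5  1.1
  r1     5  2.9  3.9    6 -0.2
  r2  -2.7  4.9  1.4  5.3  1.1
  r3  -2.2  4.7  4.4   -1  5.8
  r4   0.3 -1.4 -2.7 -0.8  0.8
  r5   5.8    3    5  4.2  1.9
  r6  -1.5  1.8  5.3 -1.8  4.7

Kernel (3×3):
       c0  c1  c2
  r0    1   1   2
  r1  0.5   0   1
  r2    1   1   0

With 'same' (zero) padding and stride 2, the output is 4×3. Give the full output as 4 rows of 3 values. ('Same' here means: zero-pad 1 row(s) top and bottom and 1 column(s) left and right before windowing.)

3.9 8.75 7.05
13.5 35.65 13.25
11.6 13.6 10.5
13.6 15.5 5.2

Output[0,0]: The receptive field on the zero-padded input at this output position is [0 0 0 / 0 5.8 -1.1 / 0 5 2.9]. Elementwise product with the kernel and sum: 0·1 + 0·1 + 0·2 + 0·0.5 + -1.1·1 + 0·1 + 5·1.
Output[0,1]: The receptive field on the zero-padded input at this output position is [0 0 0 / -1.1 -2 2.5 / 2.9 3.9 6]. Elementwise product with the kernel and sum: 0·1 + 0·1 + 0·2 + -1.1·0.5 + 2.5·1 + 2.9·1 + 3.9·1.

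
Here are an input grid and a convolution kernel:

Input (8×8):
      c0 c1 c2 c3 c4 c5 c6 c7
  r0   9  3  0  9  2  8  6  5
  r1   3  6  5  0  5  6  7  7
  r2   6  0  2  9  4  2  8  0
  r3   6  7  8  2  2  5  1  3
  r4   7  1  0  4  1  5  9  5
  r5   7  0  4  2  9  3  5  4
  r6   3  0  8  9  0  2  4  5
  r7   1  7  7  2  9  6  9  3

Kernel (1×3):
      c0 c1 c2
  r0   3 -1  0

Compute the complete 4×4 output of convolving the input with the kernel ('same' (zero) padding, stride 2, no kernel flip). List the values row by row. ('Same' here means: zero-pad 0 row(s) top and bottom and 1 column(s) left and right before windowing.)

-9 9 25 18
-6 -2 23 -2
-7 3 11 6
-3 -8 27 2

Output[0,0]: The receptive field on the zero-padded input at this output position is [0 9 3]. Elementwise product with the kernel and sum: 0·3 + 9·-1.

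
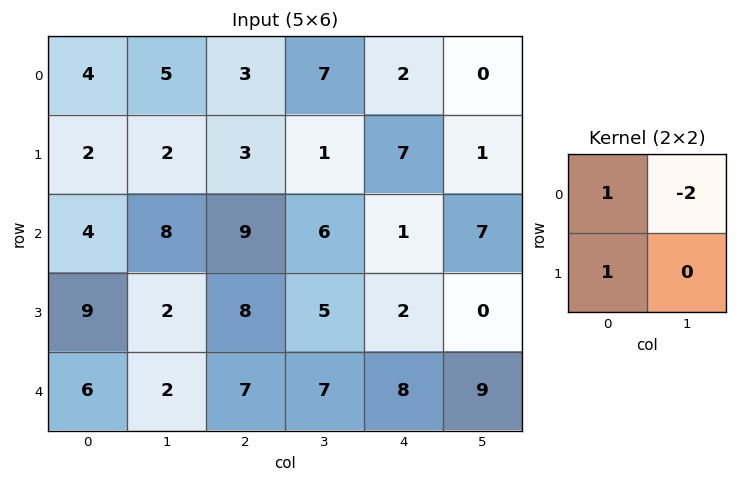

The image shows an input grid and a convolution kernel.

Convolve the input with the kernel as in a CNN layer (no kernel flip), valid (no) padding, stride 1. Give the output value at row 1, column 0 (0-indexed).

The receptive field on the input at this output position is [2 2 / 4 8]. Elementwise product with the kernel and sum: 2·1 + 2·-2 + 4·1.

2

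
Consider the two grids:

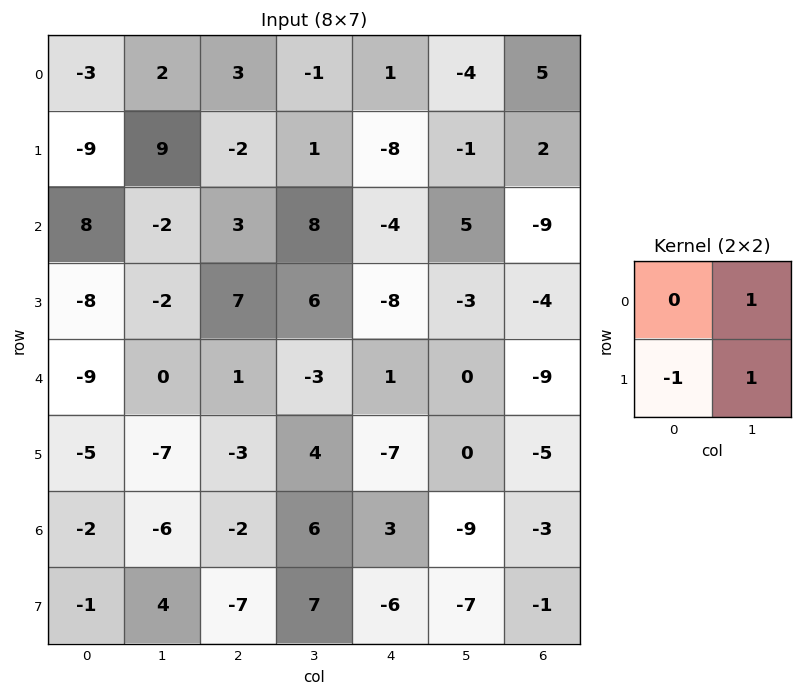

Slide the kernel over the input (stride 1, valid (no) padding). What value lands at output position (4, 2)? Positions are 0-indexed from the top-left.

The receptive field on the input at this output position is [1 -3 / -3 4]. Elementwise product with the kernel and sum: -3·1 + -3·-1 + 4·1.

4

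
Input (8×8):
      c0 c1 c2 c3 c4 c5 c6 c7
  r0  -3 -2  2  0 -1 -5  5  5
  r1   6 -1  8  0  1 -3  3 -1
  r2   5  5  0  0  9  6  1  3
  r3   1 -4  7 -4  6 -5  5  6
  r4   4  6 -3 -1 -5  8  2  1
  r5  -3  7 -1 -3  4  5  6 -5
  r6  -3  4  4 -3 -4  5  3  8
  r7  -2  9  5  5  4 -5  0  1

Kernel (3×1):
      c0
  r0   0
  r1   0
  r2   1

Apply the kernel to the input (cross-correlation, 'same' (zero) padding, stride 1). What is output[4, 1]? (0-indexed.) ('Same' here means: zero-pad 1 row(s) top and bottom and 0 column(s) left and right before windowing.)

The receptive field on the zero-padded input at this output position is [-4 / 6 / 7]. Elementwise product with the kernel and sum: 7·1.

7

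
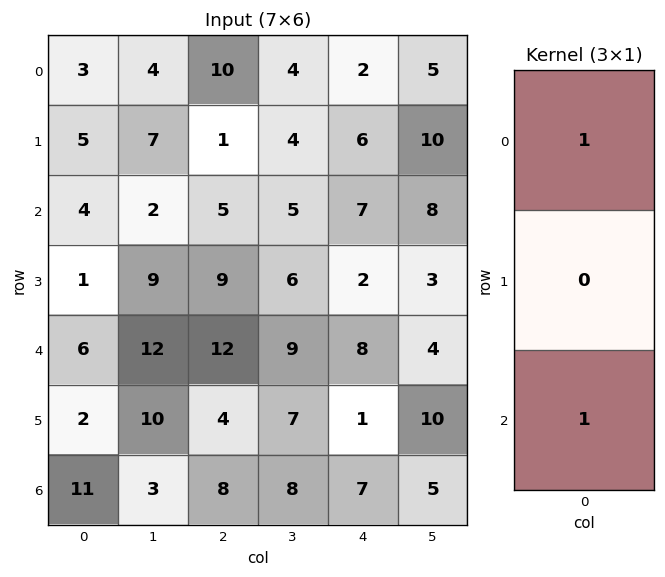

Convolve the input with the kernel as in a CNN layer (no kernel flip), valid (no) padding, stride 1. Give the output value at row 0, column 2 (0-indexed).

15

The receptive field on the input at this output position is [10 / 1 / 5]. Elementwise product with the kernel and sum: 10·1 + 5·1.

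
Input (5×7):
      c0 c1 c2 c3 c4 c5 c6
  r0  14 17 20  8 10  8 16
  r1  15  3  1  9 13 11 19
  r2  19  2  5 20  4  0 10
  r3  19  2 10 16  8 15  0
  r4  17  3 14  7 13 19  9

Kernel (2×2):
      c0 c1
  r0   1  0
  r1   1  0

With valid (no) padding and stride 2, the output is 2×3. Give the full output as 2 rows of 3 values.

29 21 23
38 15 12

Output[0,0]: The receptive field on the input at this output position is [14 17 / 15 3]. Elementwise product with the kernel and sum: 14·1 + 15·1.
Output[0,1]: The receptive field on the input at this output position is [20 8 / 1 9]. Elementwise product with the kernel and sum: 20·1 + 1·1.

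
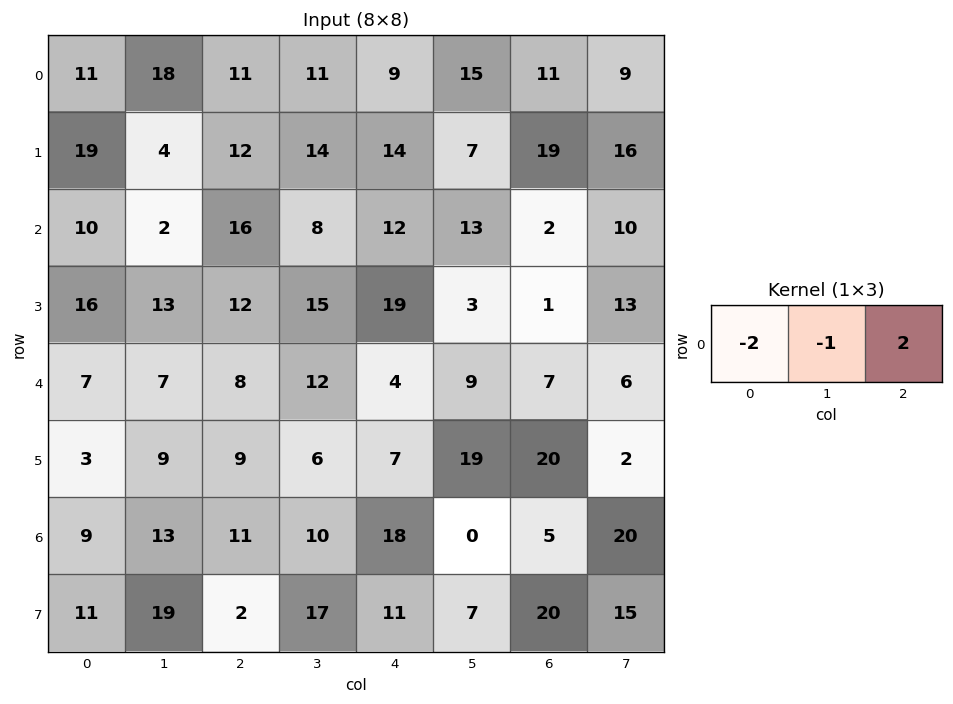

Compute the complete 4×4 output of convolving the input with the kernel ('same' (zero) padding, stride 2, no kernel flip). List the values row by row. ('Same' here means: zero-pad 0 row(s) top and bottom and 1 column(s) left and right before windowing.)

25 -25 -1 -23
-6 -4 -2 -8
7 2 -10 -13
17 -17 -38 35

Output[0,0]: The receptive field on the zero-padded input at this output position is [0 11 18]. Elementwise product with the kernel and sum: 0·-2 + 11·-1 + 18·2.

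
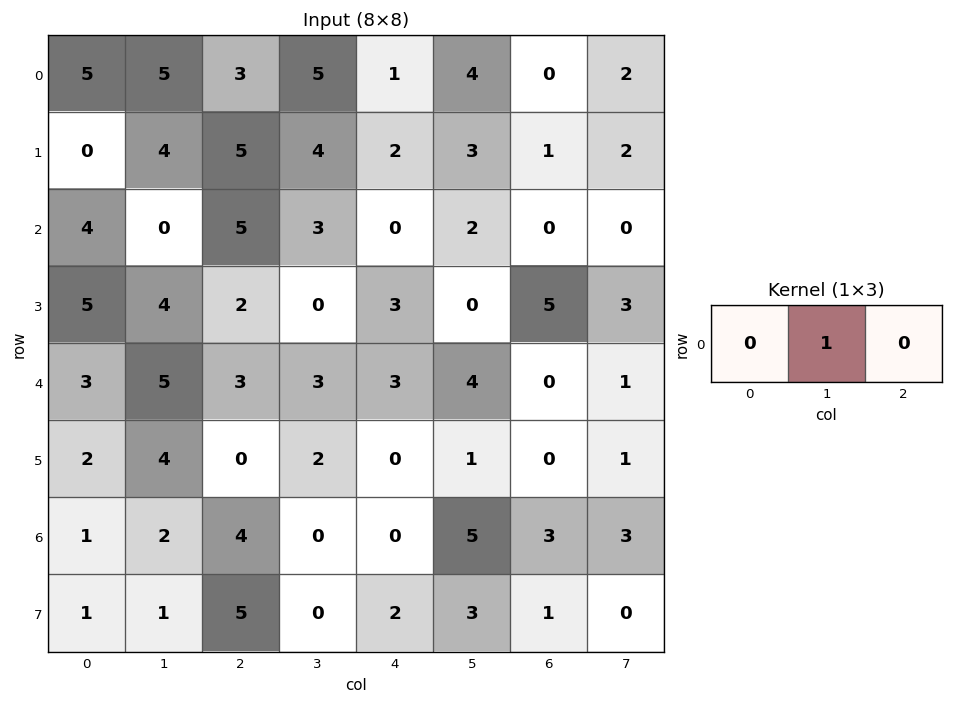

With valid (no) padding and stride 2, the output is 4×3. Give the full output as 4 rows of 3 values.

5 5 4
0 3 2
5 3 4
2 0 5

Output[0,0]: The receptive field on the input at this output position is [5 5 3]. Elementwise product with the kernel and sum: 5·1.
Output[0,1]: The receptive field on the input at this output position is [3 5 1]. Elementwise product with the kernel and sum: 5·1.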